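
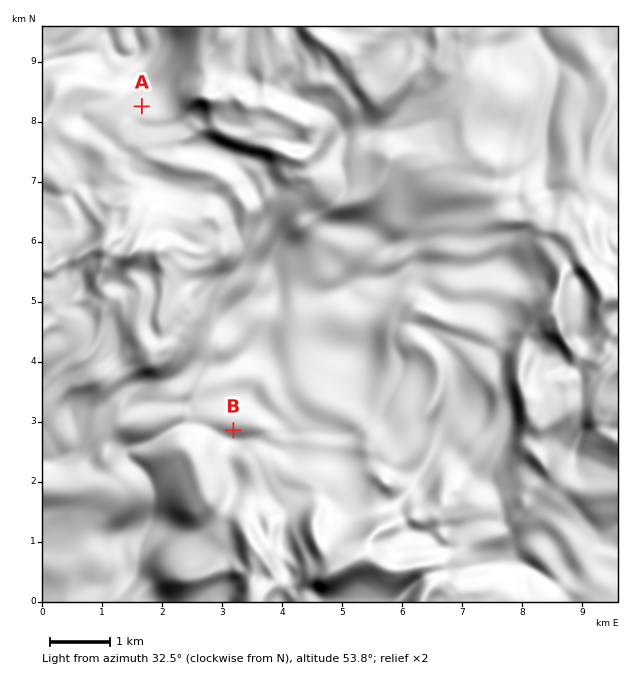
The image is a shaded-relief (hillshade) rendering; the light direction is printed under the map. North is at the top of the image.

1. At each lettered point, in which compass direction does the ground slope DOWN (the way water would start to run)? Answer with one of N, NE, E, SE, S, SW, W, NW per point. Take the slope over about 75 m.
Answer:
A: N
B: S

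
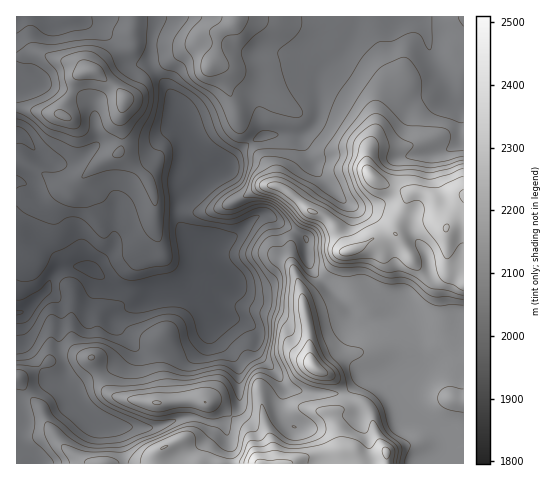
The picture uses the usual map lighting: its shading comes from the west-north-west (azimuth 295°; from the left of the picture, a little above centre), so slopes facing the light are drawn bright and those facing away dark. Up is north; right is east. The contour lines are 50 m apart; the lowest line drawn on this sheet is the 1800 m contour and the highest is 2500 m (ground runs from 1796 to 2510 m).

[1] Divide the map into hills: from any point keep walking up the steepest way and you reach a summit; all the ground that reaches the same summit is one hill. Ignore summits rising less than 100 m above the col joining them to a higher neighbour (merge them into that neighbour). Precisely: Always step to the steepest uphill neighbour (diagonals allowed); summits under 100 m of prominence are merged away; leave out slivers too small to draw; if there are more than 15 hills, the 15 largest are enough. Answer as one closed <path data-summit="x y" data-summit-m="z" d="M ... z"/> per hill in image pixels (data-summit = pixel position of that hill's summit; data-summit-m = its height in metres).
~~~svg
<path data-summit="260 463" data-summit-m="2510" d="M33 241l-17 3 1 220 447-1 0-24-11-2-26-15-24-5-8-21-9-11-23-7-14 12-9 4-32-1-17-4-8-5-6-10-19-20 0-18-3-6-11-8-22-7-16-20-18-8-33 3-37-3-30-19-27 0-5-11-7-7z"/><path data-summit="463 195" data-summit-m="2503" d="M354 40l-5 0-10 14-17 14-4 7 0 42-2 6-10 10-8 3-36 0-18 11-16 16-20 7-27 29-4 10 1 12 6 11 12 14 8-5 25-2 12-7 12-13 10-5 10 4 29 17 4 4 2 21 6 12 40 40 13 6 32-2 17 16 4 8 0 21-3 9-24 20 9 27 25 5 26 15 10 1 1-333-6-1-10-11-28 6-11-1-16-14-19-28-10-10z"/><path data-summit="90 70" data-summit-m="2232" d="M155 16l-72 0-1 5-2 3-17 2-11-2-7-8-29 1 0 226 17-2 6 3 17 13 5 11 27 0 27 18 29 4 38-3 13-15 1-27-14-16-5-13 0-7 6-14 24-24-12-18-10-19-16-44-19-27 0-14 6-25z"/><path data-summit="314 367" data-summit-m="2490" d="M265 214l-12 5-12 13-12 7-19 1-11 4-3 2 0 24-8 13-5 3 23 9 16 20 28 10 8 11 0 18 19 20 6 10 8 5 17 4 32 1 9-4 15-12 18 4 10 8 8-8 12-7 5-5 3-9 0-21-6-12-15-12-32 2-13-6-43-43-5-14 0-16z"/><path data-summit="236 17" data-summit-m="2228" d="M356 16l-200 1-5 23-1 23 19 27 16 44 10 19 12 17 21-7 16-16 18-11 36 0 8-3 10-10 2-6 0-42 4-7 24-22 8-17z"/><path data-summit="157 403" data-summit-m="2303" d="M209 318l-4 21-17 15-13 3-28-4-10-5-6-6-2 11-9 9-53 28 9 13 14 14 16 9 47 2 32-11 9 0 20 6 10 0 14-13 2-6-1-36-6-12-20-21-3-7z"/>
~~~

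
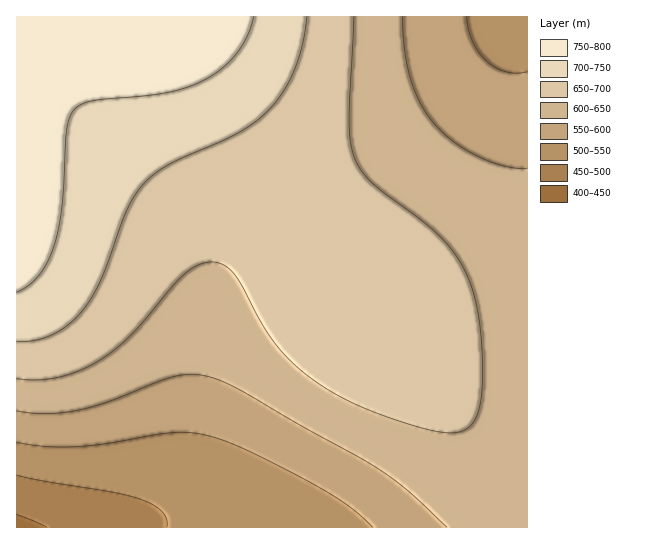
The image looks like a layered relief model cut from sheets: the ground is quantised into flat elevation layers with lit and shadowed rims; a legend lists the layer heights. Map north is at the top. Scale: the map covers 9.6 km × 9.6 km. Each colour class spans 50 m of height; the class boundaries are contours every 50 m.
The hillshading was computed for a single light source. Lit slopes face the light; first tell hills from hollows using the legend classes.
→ W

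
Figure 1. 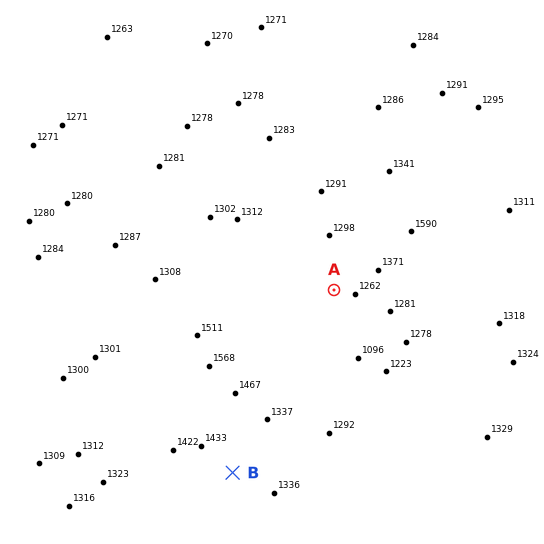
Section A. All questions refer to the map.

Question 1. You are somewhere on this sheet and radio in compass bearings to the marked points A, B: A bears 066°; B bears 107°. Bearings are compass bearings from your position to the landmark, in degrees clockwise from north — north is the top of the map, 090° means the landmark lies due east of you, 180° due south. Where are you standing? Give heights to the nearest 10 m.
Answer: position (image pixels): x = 50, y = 417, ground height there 1300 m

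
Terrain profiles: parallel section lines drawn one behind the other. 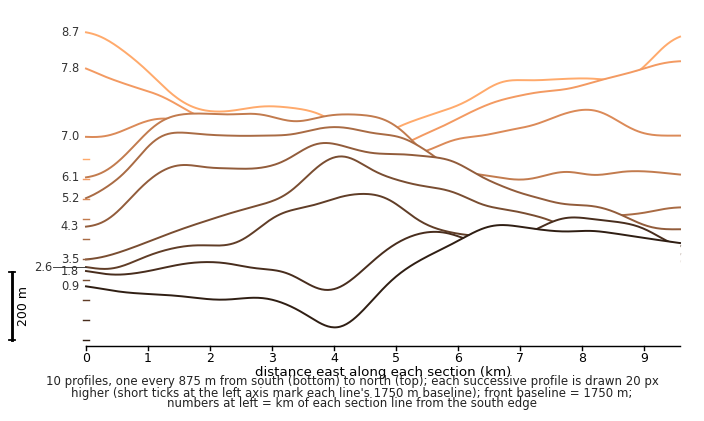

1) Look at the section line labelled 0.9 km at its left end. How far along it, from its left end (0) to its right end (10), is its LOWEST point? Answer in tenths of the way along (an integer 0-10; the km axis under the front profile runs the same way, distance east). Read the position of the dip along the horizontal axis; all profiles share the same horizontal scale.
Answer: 4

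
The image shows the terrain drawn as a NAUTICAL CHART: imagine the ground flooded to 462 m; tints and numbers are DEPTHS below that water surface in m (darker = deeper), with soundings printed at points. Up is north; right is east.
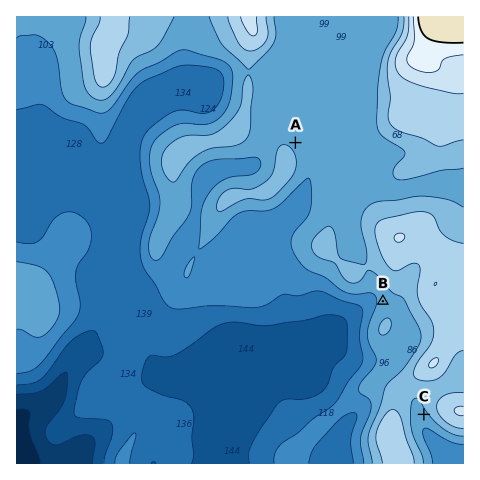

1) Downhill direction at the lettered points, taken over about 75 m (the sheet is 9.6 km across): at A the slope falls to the NE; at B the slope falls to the W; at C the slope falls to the SW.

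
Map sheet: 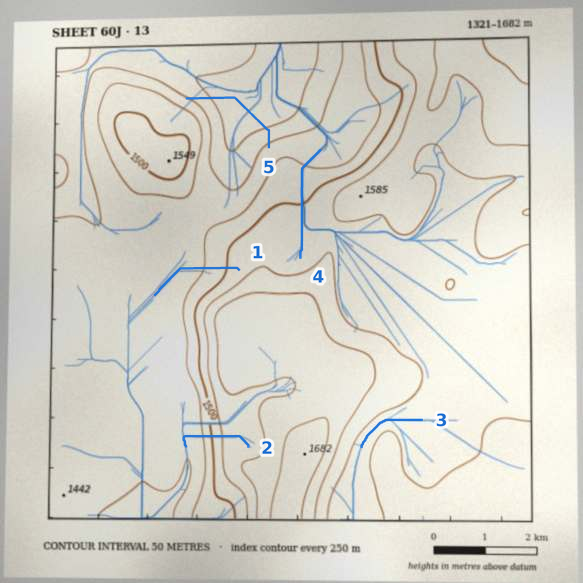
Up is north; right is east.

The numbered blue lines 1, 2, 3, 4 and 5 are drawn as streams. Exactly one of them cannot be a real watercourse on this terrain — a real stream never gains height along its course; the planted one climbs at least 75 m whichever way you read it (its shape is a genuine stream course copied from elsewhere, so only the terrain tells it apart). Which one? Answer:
5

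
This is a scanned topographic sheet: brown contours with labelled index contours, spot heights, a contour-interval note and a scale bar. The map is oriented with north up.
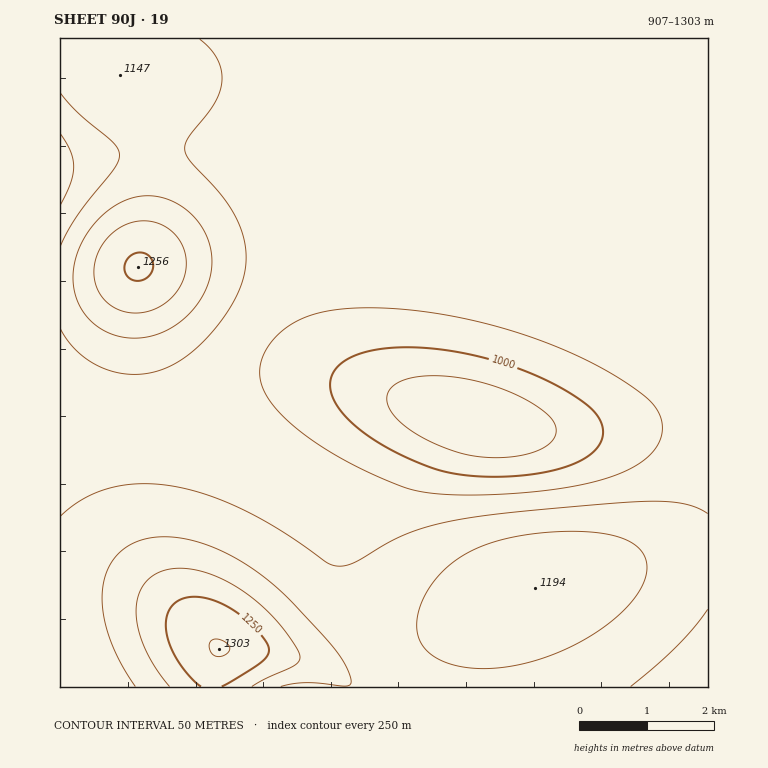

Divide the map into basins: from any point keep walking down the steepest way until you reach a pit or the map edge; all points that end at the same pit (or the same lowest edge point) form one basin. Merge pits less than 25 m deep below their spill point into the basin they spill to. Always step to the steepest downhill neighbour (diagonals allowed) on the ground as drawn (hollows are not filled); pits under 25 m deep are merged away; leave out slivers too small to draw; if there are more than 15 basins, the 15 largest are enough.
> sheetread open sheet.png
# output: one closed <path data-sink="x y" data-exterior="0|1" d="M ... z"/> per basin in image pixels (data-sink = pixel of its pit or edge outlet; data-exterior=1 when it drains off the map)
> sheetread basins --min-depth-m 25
<path data-sink="474 419" data-exterior="0" d="M708 38l-648 1 0 28 16 0 40 7 7 2 9 9 9 18 8 44 0 70-8 47-8 6-15 5-31 7-27 2 0 403 648 0z"/><path data-sink="60 169" data-exterior="1" d="M76 67l-16 1 0 215 38-3 38-12 5-4 3-12 5-35 0-70-10-49-7-13-9-9z"/>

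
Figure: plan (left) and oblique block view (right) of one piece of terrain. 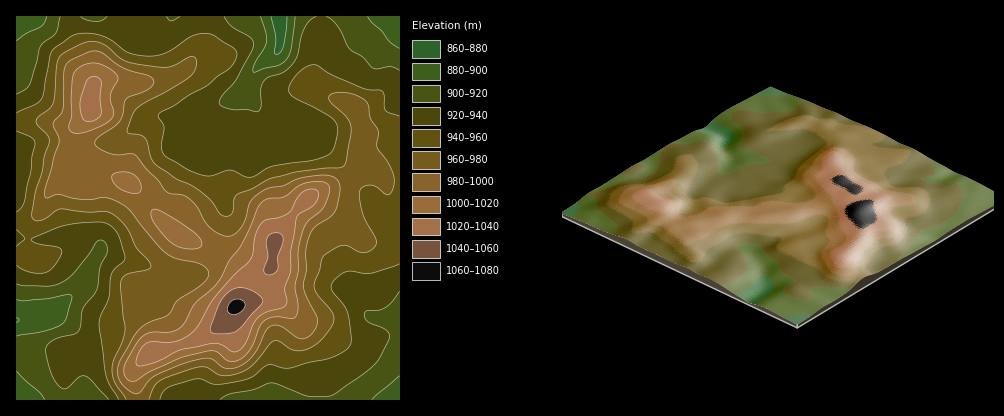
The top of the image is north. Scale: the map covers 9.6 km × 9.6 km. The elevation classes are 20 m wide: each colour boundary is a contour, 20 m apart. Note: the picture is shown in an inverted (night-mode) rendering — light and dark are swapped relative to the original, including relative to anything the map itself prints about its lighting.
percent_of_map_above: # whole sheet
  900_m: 97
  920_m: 86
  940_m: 59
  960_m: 40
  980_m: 24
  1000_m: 12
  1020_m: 6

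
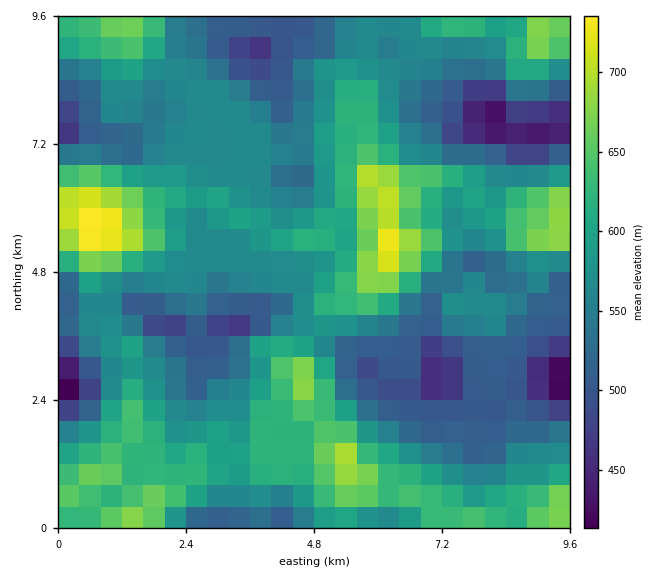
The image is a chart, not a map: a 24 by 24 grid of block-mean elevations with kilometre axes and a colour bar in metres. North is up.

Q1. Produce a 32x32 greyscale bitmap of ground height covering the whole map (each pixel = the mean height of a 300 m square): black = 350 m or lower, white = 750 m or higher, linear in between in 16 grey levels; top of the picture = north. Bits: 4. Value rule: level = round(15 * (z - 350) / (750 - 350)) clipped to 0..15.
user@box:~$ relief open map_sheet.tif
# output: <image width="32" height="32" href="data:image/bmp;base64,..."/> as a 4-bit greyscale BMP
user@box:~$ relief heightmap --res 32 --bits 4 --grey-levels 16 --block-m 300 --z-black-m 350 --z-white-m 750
<image width="32" height="32" href="data:image/bmp;base64,Qk12AgAAAAAAAHYAAAAoAAAAIAAAACAAAAABAAQAAAAAAAACAAATCwAAEwsAABAAAAAAAAAAAAAAABEREQAiIiIAMzMzAERERABVVVUAZmZmAHd3dwCIiIgAmZmZAKqqqgC7u7sAzMzMAN3d3QDu7u4A////AKq8zKhmZnZomZiImru6q8y6qrzKl3iHeaq6mruqqqrMzLqru6mImYq8zLuqqYmqq6vLqqqqmaqqvdyqqYh4iYqqu6qqqoqqqr3KqYh2Z4iIiaqqqJqJqqq9uYhmZmZ4eHeKupiJiaqqu6h2ZmZmZmZFerqIeIiqq7qGZmZWVmZUJGmqh2eImry4ZlVURmZlQyRomIdmaIrMt2VWVEVmZDJFeJmHZmeay5dmZlRGZmVDV4modlZnmpmHZmZlVmZmVGiIhlVmRWeIiId2Znh4ZmZoiGVmdlVWeaqql2aIiHZmZ5dmeIZmd3iqvLl2iIiHdmmoiIiIiIiImr3Ll3iGaHaby6mIiIiIiIm97Ll2ZniHze3LqIiIiZqprO3Kh3irvN7u3KmIiJmqqazty5iJvMze7suoiZqYiamt26mImrvM3u3LqZqpiIiKvey6ipmrzMzLuqqYiIhmir7sy6qYmZuaqYiIiIiIZ4q9yquph3d4d3ZniIiIiHiaq6iHZmZUVkZmZ4iIiIh4mqqoh1RDMzRGeHd4iIiHaJqqmGZkMkREVniIeIiIdmeKqohmZDNWVWZ4iIiIh2ZniaqIdmZFeHZ3iZiIiHVWaJmZiIh2Z5qYmaqqiHZkRWd4iIiIh4iruqq7u5h2ZVVlZ4h4iIiInMuqvMyXdmZmZmeIiJq7qZvL"/>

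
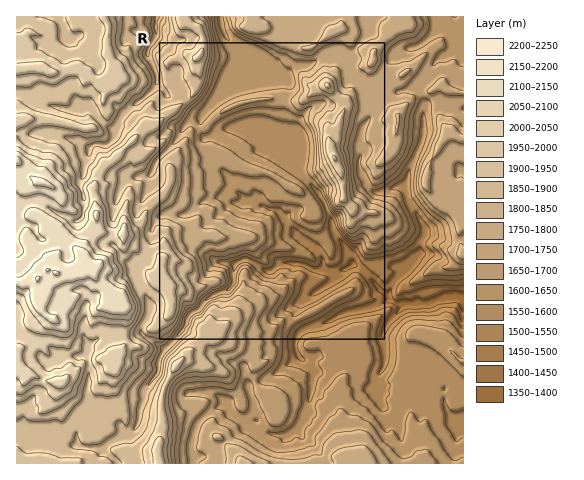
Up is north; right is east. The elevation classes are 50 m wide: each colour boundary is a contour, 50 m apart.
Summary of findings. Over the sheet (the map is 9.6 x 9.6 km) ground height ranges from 1350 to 2200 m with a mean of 1760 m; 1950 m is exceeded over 15.1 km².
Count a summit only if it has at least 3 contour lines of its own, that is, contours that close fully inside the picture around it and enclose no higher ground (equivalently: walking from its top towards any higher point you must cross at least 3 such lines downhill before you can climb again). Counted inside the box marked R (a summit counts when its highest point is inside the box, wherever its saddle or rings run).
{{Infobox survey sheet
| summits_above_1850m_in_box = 1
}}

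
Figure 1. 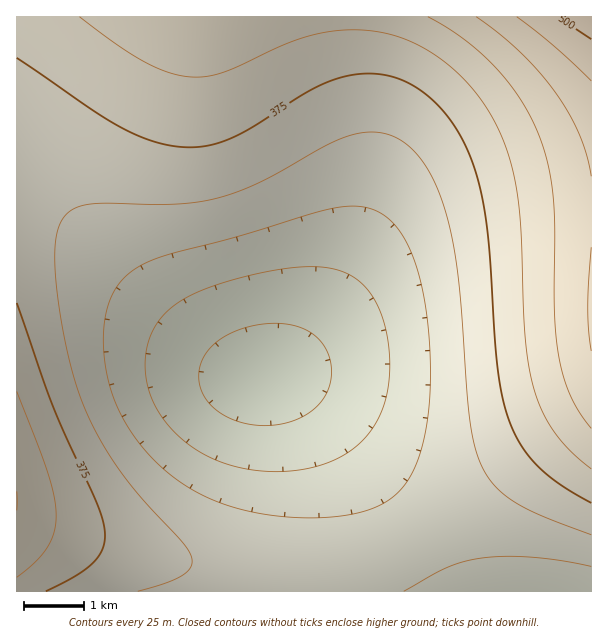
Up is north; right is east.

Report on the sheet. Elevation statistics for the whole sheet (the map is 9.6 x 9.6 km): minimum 265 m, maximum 520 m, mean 355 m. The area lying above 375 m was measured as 28.9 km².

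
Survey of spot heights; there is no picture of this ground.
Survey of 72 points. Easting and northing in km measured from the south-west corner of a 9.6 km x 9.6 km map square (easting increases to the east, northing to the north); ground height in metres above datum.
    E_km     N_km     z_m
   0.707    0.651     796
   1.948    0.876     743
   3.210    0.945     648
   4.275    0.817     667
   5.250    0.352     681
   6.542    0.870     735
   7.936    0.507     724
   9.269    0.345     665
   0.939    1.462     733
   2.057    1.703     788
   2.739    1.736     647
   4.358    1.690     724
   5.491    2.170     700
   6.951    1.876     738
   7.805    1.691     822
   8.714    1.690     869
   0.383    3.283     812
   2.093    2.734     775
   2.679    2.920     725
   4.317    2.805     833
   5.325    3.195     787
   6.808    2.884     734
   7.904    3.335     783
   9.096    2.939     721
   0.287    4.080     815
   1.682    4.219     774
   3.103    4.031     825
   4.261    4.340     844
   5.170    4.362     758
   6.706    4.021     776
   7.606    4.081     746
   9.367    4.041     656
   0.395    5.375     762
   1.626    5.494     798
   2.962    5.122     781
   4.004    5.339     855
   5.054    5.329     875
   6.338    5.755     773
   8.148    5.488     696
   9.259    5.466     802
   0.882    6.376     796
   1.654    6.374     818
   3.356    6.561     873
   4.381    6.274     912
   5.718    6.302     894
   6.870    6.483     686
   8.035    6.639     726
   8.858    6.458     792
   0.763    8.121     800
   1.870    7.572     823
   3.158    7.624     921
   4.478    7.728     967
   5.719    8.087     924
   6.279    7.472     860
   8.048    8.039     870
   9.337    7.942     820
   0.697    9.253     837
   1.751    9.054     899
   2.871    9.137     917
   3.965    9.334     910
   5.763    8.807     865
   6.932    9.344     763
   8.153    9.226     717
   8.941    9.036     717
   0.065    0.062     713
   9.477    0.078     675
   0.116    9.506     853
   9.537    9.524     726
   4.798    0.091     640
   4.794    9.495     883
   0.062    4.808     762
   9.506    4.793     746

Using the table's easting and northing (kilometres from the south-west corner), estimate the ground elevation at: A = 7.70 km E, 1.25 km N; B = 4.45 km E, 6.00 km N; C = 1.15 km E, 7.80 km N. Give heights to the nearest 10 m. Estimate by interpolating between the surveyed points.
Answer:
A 810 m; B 950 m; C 790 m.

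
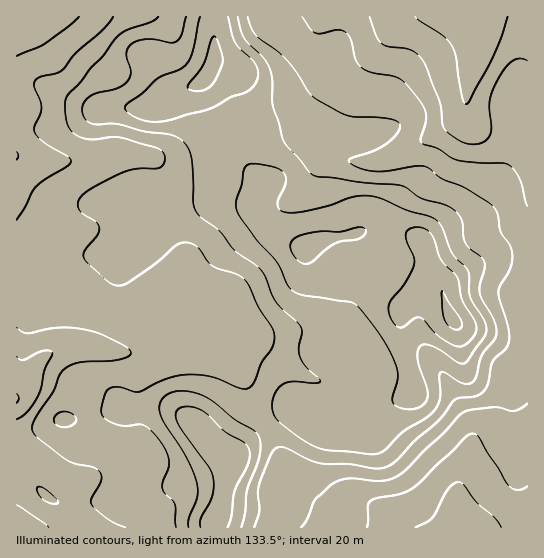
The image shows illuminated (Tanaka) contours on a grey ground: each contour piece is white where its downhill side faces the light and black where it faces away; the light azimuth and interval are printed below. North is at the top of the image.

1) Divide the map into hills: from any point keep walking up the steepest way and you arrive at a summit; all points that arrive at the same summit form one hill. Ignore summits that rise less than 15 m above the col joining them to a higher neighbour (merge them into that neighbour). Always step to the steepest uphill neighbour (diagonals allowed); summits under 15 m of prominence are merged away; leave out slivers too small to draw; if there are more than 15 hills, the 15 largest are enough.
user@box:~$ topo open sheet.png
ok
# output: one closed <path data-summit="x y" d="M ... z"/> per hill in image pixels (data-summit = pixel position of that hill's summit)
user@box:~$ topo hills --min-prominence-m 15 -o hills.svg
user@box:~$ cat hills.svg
<path data-summit="453 319" d="M527 16l-124 0-32 36-12 8-28 13-4 9-22 31-2 9 2 17-10-7-13 0-44 11-13 10-5 9-10 10-8 4-24 0-9-4-11-11-9-5-19-3-13 0-19 6-21 2-42 0-19-4 1 371 60 0 2-22-3-13-7-10 10 0 19-7 21-3 8-4 9-8 3-6-3-66 4-18 0-10-3-6 14 5 12 0 27-9 24-6 7 2 18 20 8 18 4 17 26 44 8 36 21 9 14 11 5 12 0 14 203-1z"/><path data-summit="205 79" d="M402 16l-385 0-1 139 19 6 42 0 21-2 19-6 13 0 19 3 9 5 11 11 9 4 24 0 8-4 10-10 5-9 13-10 44-11 13 0 8 5 0-15 2-9 22-31 4-9 28-13 12-8 14-14z"/><path data-summit="231 457" d="M218 345l-28 6-27 9-12 0-15-5 4 6 0 10-4 18 3 66-12 14-8 4-21 3-19 7-10 0 4 4 4 11 1 30 245 0 2-2 0-12-5-12-14-11-21-9-8-36-26-44-7-24-12-20z"/>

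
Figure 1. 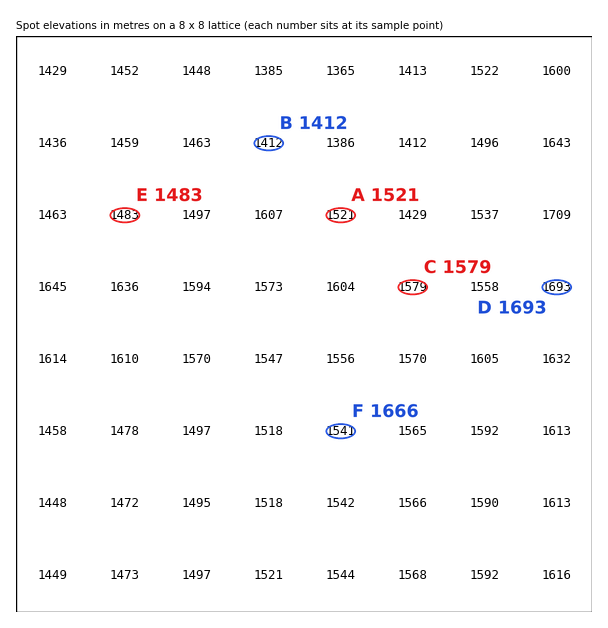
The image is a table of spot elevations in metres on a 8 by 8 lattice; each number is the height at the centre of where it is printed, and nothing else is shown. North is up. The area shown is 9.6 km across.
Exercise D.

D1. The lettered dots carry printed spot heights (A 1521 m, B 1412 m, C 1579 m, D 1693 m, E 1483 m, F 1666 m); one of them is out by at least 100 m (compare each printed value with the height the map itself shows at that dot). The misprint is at F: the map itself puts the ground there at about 1541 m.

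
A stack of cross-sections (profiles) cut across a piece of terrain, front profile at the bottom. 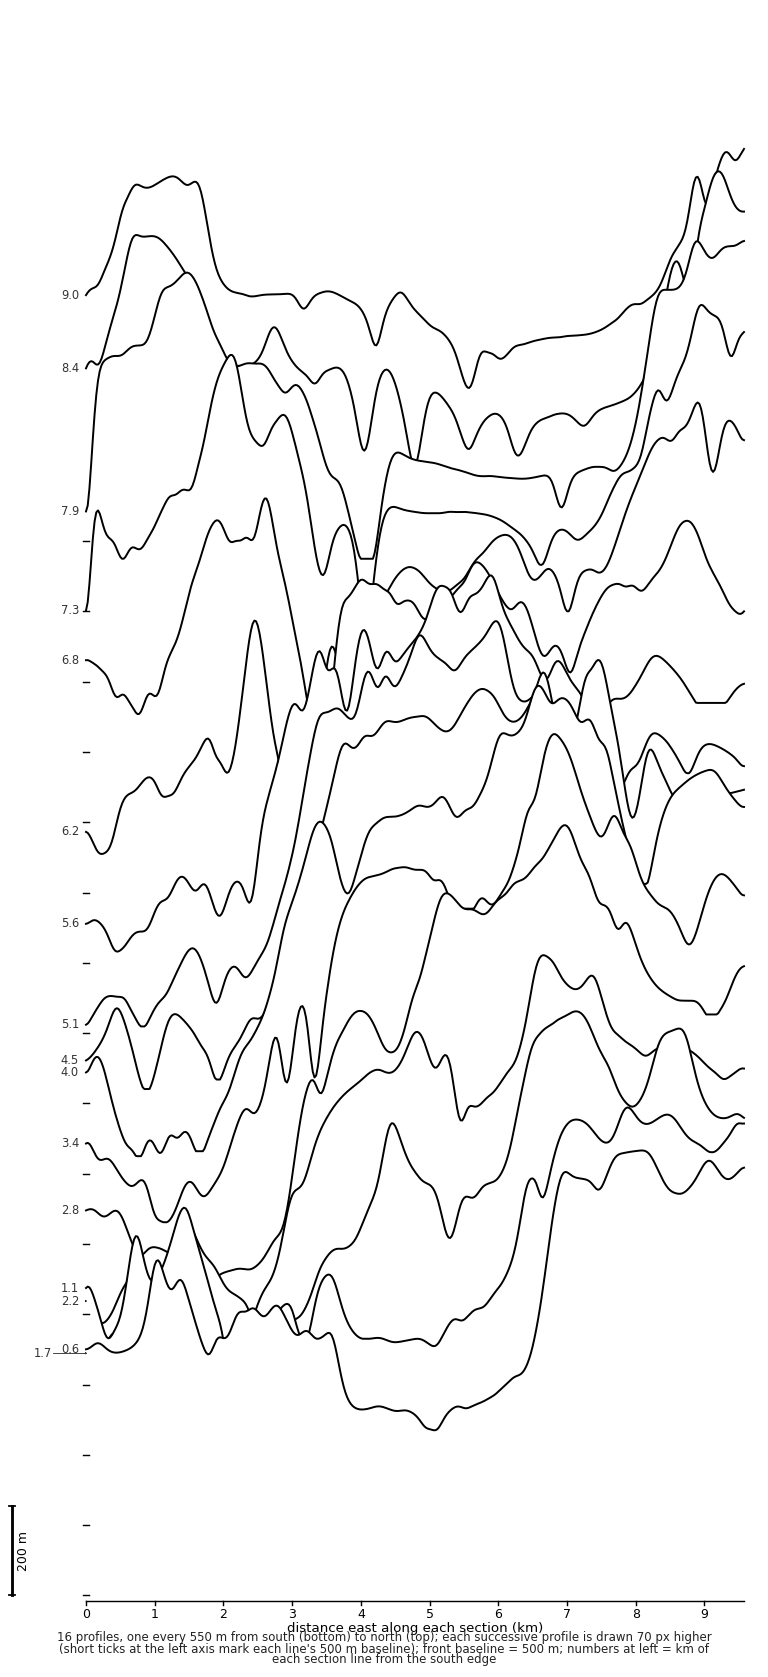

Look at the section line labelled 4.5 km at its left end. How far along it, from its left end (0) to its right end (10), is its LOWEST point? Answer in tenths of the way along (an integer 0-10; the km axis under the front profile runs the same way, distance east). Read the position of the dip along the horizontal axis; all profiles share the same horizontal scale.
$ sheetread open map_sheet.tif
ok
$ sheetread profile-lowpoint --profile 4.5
1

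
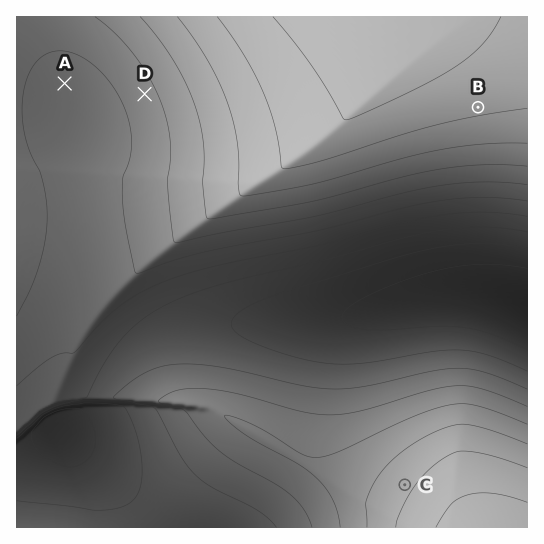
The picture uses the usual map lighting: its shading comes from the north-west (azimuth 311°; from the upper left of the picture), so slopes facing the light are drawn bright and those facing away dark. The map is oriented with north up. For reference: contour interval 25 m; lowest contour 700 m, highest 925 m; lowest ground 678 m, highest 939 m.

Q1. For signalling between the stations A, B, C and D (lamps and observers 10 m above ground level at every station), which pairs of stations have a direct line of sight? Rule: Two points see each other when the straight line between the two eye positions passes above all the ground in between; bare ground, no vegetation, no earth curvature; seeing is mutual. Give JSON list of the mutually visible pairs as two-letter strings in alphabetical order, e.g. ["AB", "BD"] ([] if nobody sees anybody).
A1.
["AD", "BC"]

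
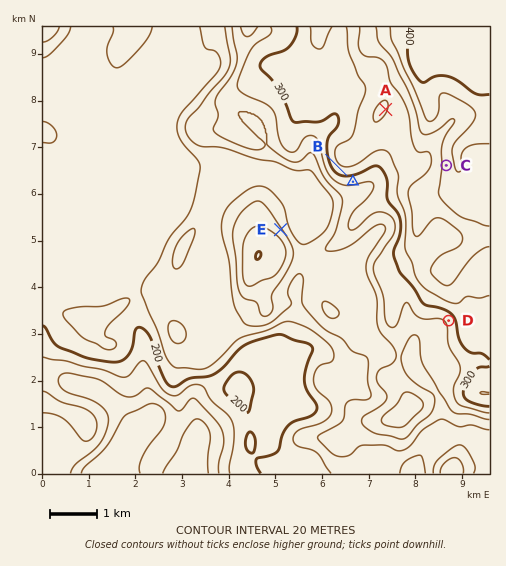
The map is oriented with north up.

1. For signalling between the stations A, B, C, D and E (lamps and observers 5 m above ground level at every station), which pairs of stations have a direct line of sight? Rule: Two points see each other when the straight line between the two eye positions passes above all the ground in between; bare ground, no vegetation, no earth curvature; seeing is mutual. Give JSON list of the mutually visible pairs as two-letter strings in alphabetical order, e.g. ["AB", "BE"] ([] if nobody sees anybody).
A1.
["AC", "BC", "BE", "CE"]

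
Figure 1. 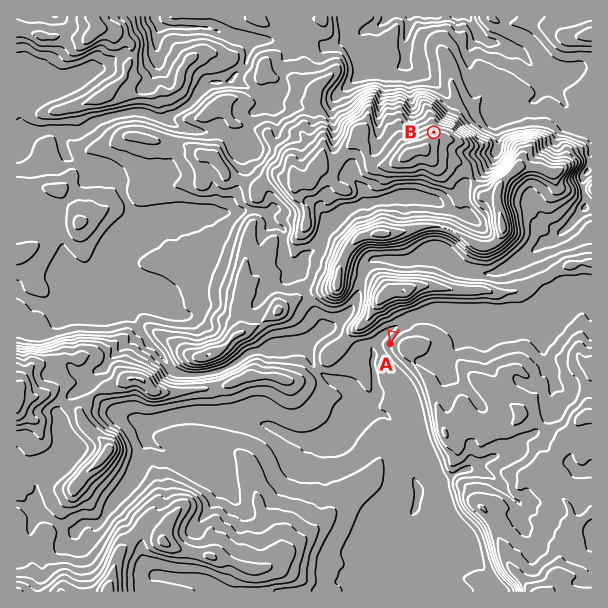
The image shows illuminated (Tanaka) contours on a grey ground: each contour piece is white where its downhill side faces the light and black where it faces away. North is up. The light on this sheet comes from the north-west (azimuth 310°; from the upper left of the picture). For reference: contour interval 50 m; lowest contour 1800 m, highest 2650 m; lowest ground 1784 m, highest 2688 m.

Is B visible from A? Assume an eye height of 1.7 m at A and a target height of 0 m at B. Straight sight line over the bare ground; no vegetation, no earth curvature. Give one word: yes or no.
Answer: no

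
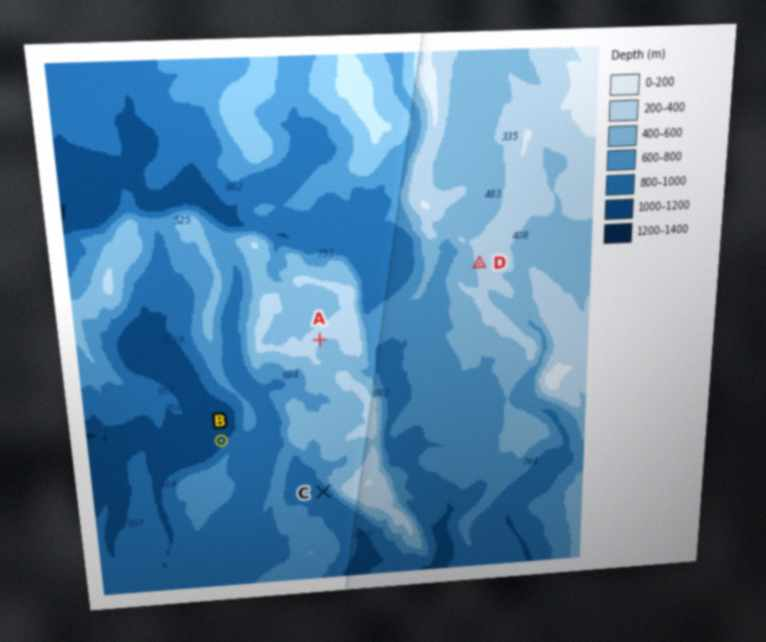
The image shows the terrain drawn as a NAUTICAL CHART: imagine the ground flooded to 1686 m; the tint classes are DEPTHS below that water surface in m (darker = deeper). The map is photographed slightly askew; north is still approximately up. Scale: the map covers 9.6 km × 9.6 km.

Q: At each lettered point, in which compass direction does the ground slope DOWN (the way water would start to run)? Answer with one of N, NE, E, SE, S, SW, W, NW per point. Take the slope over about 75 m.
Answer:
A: SE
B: NW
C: SW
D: W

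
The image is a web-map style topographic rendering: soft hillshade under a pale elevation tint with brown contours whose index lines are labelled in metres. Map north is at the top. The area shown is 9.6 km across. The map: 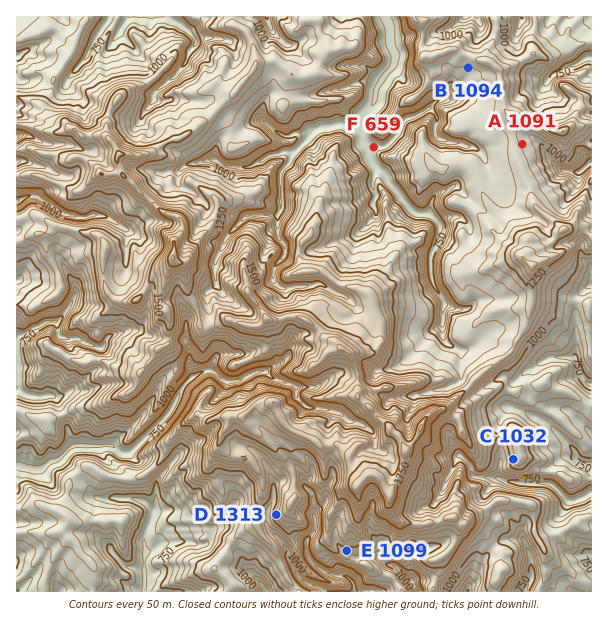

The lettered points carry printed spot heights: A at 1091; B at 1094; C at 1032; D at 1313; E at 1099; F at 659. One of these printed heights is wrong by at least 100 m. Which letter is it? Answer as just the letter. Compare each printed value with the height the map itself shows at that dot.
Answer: E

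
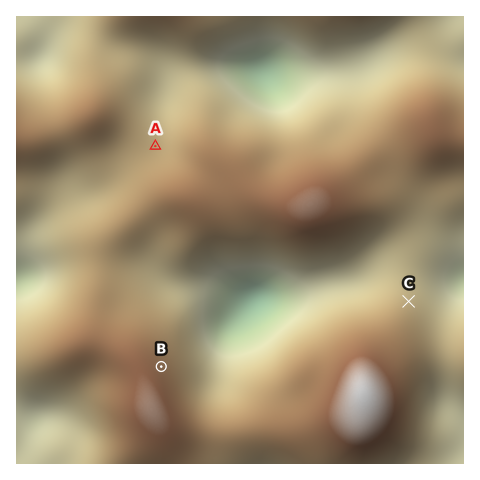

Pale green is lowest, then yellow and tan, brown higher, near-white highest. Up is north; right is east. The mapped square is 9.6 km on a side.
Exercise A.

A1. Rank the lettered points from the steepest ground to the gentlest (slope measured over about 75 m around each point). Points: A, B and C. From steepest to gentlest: B C A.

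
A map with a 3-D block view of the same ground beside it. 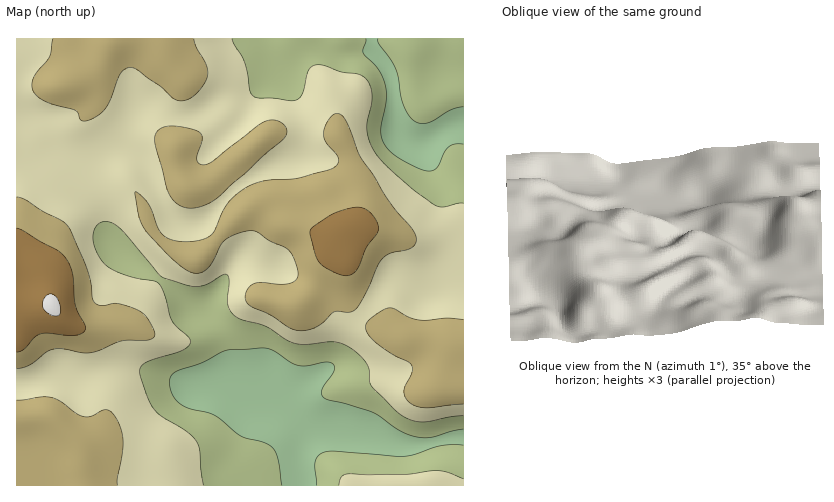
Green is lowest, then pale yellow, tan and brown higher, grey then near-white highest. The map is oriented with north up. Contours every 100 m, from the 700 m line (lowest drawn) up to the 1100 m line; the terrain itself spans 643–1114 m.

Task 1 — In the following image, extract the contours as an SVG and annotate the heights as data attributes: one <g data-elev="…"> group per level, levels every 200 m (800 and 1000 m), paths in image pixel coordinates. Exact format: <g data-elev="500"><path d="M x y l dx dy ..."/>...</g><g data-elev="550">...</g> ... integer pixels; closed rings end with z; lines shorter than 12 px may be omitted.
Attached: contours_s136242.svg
<g data-elev="800"><path d="M203 485l-3-35-3-8-10-10-25-15-8-7-6-12-8-26 1-6 6-4 38-13 5-5 0-4-18-19-7-26-6-11-5-3-20-3-14-5-11-6-7-6-7-14-2-10 2-9 7-6 8 0 9 6 40 46 5 4 24 8 9 1 10-3 15-9 5-1 2 6-1 26 4 7 6 5 27 8 21 14 8 3 12 1 28-2 8 2 8 4 10 8 7 8 2 7 1 11 3 5 23 24 9 6 9 4 10 1 39-6"/><path d="M463 479l-14-6-11-2-34 4-55-1-7 2-3 9"/><path d="M463 203l-19 4-10-2-23-17-33-31-7-11-4-12 0-10 4-19 1-10-3-11-6-8-7-2-15-2-18-7-8 0-3 2-4 4-5 21-5 7-7 2-35-4-6-5-6-30-12-23"/></g><g data-elev="1000"><path d="M17 352l7-3 10-11 6-4 7-1 29 2 7-2 3-5-10-21-3-33-7-15-9-9-40-22"/><path d="M343 275l7 0 6-4 10-24 12-16 0-6-4-8-5-6-7-3-11 0-17 5-21 13-3 5 5 22 4 9 8 6z"/></g>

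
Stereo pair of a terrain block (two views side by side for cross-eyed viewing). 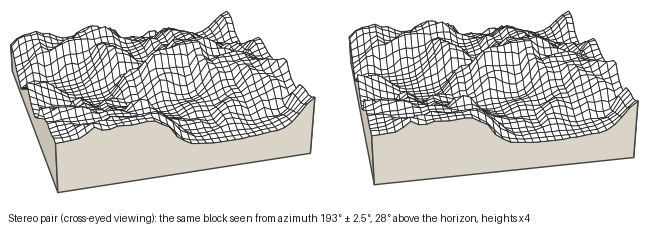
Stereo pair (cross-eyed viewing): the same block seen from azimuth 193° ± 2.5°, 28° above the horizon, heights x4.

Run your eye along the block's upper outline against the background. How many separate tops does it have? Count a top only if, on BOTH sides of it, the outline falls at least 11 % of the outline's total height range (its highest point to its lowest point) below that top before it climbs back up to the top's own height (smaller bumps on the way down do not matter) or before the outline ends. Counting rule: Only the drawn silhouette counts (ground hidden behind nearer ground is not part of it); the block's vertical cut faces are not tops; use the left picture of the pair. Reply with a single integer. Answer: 3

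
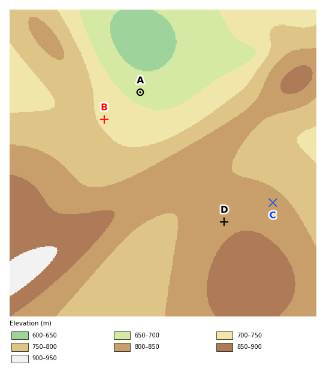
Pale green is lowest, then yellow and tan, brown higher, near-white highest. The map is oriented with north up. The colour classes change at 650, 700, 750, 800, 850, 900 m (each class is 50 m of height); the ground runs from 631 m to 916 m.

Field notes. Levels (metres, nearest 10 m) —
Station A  680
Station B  750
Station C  810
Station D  840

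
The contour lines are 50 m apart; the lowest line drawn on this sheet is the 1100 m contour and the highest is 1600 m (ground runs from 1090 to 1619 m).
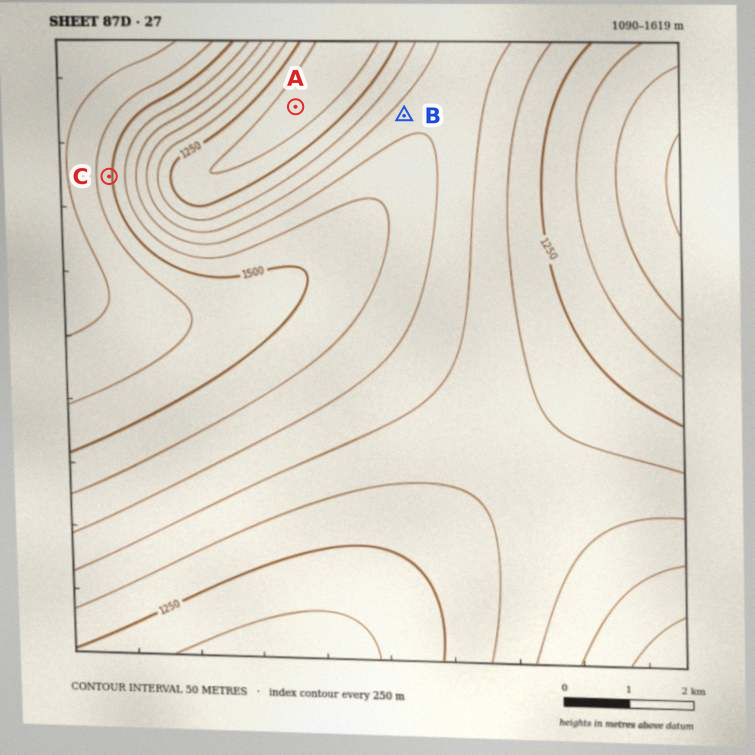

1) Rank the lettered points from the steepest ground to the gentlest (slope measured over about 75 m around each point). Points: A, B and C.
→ C B A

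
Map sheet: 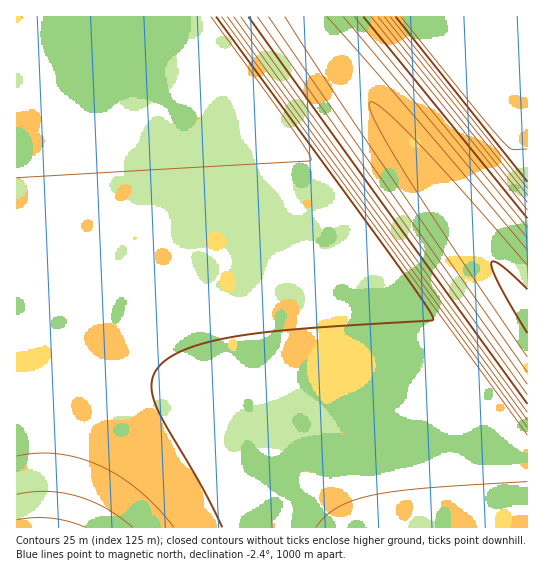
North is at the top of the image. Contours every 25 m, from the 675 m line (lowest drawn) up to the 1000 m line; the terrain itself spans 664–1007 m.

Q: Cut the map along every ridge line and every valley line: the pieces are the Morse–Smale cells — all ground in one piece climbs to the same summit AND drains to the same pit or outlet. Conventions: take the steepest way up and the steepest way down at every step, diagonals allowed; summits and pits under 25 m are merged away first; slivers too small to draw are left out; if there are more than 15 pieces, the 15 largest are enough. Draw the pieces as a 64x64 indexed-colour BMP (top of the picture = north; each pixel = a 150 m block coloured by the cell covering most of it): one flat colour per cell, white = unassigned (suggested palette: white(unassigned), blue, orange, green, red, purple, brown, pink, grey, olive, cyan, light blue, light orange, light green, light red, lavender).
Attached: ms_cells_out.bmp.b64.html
<image width="64" height="64" href="data:image/bmp;base64,Qk12CAAAAAAAAHYAAAAoAAAAQAAAAEAAAAABAAQAAAAAAAAIAAATCwAAEwsAABAAAAAAAAAA////ALR3HwAOf/8ALKAsACgn1gC9Z5QAS1aMAMJ34wB/f38AIr28AM++FwDox64AeLv/AIrfmACWmP8A1bDFACIiIiIiIiIiIiIiIiIiIiIiIiIiERERERERERERERERIiIiIiIiIiIiIiIiIiIiIiIiIiEREREREREREREREREiIiIiIiIiIiIiIiIiIiIiIiIiIRERERERERERERERESIiIiIiIiIiIiIiIiIiIiIiIiIRERERERERERERERERIiIiIiIiIiIiIiIiIiIiIiIiIREREREREREREREREREiIiIiIiIiIiIiIiIiIiIiIiIRERERERERERERERERESIiIiIiIiIiIiIiIiIiIiIiIRERERERERERERERERERIiIiIiIiIiIiIiIiIiIiIiIREREREREREREREREREREiIiIiIiIiIiIiIiIiIiIiIRERERERERERERERERERESIiIiIiIiIiIiIiIiIiIiIRERERERERERERERERERERIiIiIiIiIiIiIiIiIiIiIREREREREREREREREREREREiIiIiIiIiIiIiIiIiIiIRERERERERERERERERERERESIiIiIiIiIiIiIiIiIiIRERERERERERERERERERERERIiIiIiIiIiIiIiIiIiEREREREREREREREREREREREREiIiIiIiIiIiIiIiIiERERERERERERERERERERERERESIiIiIiIiIiIiIiIhERERERERERERERERERERERERERIiIiIiIiIiIiIiIhEREREREREREREREREREREREREREiIiIiIiIiIiIiIRERERERERERERERERERERERERERESIiIiIiIiIiIhERERERERERERERERERERERERERERERIiIiIiIiIiIREREREREREREREREREREREREREREREREiIiIiIiIRERERERERERERERERERERERERERERERERERERERERERERERERERERERERERERERERERERERERERERERERERERERERERERERERERERERERERERERERERERERERERERERERERERERERERERERERERERERERERERERERERERERERERERERERERERERERERERERERERERERERERERERERERERERERERERERERERERERERERERERERERERERERERERERERERERERERERERERERERERERERERERERERERERERERERERERERERERERERERERERERERERERERERERERERERERERERERERERERERERERERERERERERERERERMRERERERERERERERERERERERERERERERERERERERERMxEREREREREREREREREREREREREREREREREREREREREzEREREREREREREREREREREREREREREREREREREREREzMREREREREREREREREREREREREREREREREREREREREzMxEREREREREREREREREREREREREREREREREREREREzMzERERERERERERERERERERERERERERERERERERERETMzMRERERERERERERERERERERERERERERERERERERETMzMxERERERERERERERERERERERERERERERERERERETMzMzERERERERERERERERERERERERERERERERERERETMzMzMRERERERERERERERERERERERERERERERERERERMzMzMxERERERERERERERERERERERERERERERERERERMzMzMzERERERERERERERERERERERERERERERERERERMzMzMzMRERERERERERERERERERERERERERERERERERMzMzMzMxERERERERERERERERERERERERERERERERERMzMzMzMzEREREREREREREREREREREREREREREREREREzMzMzMzMREREREREREREREREREREREREREREREREREzMzMzMzMxEREREREREREREREREREREREREREREREREzMzMzMzMzEREREREREREREREREREREREREREREREREzMzMzMzMzMRERERERERERERERERERERERERERERERETMzMzMzMzMxERERERERERERERERERERERERERERERETMzMzMzMzMzERERERERERERERERERERERERERERERETMzMzMzMzMzMRERERERERERERERERERERERERERERETMzMzMzMzMzMxERERERERERERERERERERERERERERERMzMzMzMzMzMzERERERERERERERERERERERERERERERMzMzMzMzMzMzMRERERERERERERERERERERERERERERMzMzMzMzMzMzMxERERERERERERERERERERERERERERMzMzMzMzMzMzMzEREREREREREREREREREREREREREREzMzMzMzMzMzMzMREREREREREREREREREREREREREREzMzMzMzMzMzMzMxEREREREREREREREREREREREREREzMzMzMzMzMzMzMzEREREREREREREREREREREREREREzMzMzMzMzMzMzMzMREREREREREREREREREREREREREzMzMzMzMzMzMzMzMxERERERERERERERERERERERERETMzMzMzMzMzMzMzMzERERERERERERERERERERERERETMzMzMzMzMzMzMzMzMRERERERERERERERERERERERETMzMzMzMzMzMzMzMzMxERERERERERERERERERERERETMzMzMzMzMzMzMzMzMz"/>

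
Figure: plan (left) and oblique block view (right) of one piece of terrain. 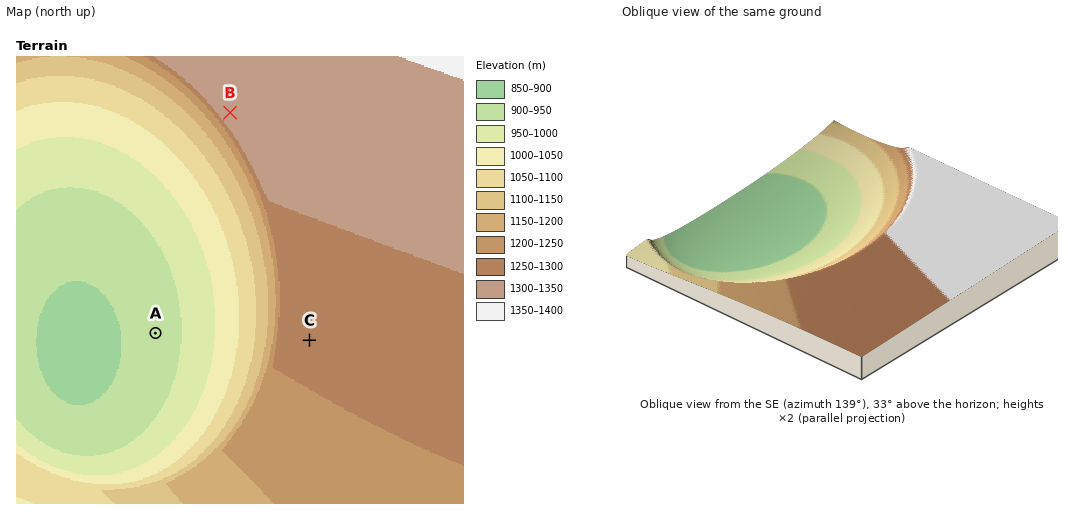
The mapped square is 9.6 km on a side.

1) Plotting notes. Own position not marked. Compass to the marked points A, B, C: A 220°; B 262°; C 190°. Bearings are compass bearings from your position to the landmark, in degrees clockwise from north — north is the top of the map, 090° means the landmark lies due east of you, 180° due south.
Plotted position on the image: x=353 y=96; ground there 1340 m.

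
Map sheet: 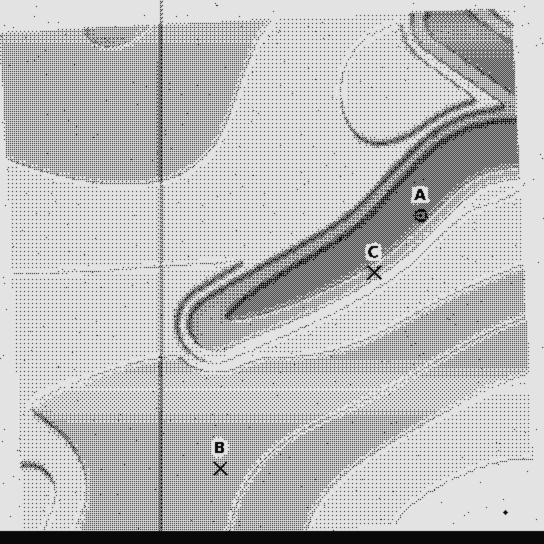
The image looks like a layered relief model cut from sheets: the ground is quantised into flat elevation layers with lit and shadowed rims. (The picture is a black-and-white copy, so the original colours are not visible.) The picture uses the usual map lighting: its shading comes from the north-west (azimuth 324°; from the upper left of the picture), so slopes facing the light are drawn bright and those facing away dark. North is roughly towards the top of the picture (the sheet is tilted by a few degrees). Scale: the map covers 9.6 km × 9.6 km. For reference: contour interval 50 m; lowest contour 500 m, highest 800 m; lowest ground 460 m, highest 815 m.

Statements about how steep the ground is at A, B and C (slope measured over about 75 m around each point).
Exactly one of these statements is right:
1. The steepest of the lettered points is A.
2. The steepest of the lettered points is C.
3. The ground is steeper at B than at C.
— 2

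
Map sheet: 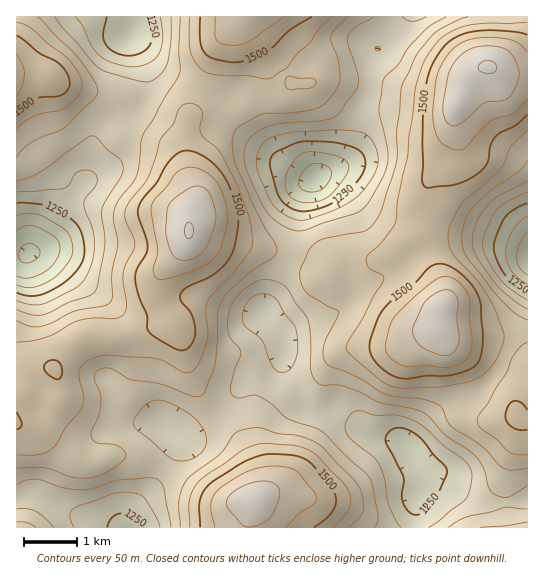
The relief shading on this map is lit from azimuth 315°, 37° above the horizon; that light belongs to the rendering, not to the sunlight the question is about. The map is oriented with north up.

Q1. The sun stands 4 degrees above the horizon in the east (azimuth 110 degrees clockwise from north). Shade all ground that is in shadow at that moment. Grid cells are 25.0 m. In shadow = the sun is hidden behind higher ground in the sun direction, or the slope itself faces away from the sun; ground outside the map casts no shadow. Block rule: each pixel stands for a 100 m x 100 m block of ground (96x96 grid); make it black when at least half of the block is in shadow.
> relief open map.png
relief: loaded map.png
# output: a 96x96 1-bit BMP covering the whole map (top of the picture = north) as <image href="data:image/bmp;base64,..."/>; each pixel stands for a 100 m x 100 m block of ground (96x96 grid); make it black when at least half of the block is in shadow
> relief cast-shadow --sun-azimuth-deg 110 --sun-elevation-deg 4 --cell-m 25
<image width="96" height="96" href="data:image/bmp;base64,Qk2+BAAAAAAAAD4AAAAoAAAAYAAAAGAAAAABAAEAAAAAAIAEAAATCwAAEwsAAAIAAAAAAAAA////AAAAAACAAAH//wAAAAAf//+AAAP//wAAAAA///+AAA///wAAAAD///8AAB///wAAAAH//+AAAD///4AAAAH//gAAAP///8AAAAP//wAAAf////AAAAH//wAAA/////gAAAD//4AAA/////wAAAB//4AAAf////wAAAAf/8AAAP////4AAAA//8AAAP////8AAAA//8AAAP////+AAAB//+AAAf/////gAAB//+AAA//////gAAD///AAA//////wAAD///AAB//////wAAH/+GAAA/////ggAAH/wAAAAf///8AAAAH/wAAAAH///4AAAAH/xwAAAA//4AAAAAD/3/AAAAH+AAAAAAD///AAAAAAAAAAAAA///AAAAAAAAAAAAAA//gAAAAAAAAAAAAAf/gAAAAAAAAAAAAAP/gAAAAAAAAAADAAD/gAAAAAAAAHAHgAA/gAAAAAAAAfgPgAAPwAAAAAAAA/gPgAAD4AAAAAAAB/wfgAAA+AAAAAAAD/4/wAAA+AAAAAAAH/9/wAAAc4AAAAAAH///4AAAB/gAAAAAP///8AAAB/4AAAAAf///8AAAB/8AAAAA////+AAAD/+AAAAB/////4AAD//h9gAD/////4AAD//3/AAD/////8AAD///8AAD/////8AAD///8AAH/////8AAD///+AAH/////+AAD///+AAD//////AAD///+AAD//////AAD///+AAB//////gAD///+AAA//////gAD////AAAf/////AAD////gAAP/////AAD////wAAH////+AAD////4AAD////8AAD////8AAD///gAAAD////+AAD///gAAAD////+AAB///wAAAD////+AAB/5/8AAAD////+AAB///+AAAD////+AAB////AAAD/////AAB///+AAAD/////AAB///+AAAD/////AAB///+AAAD/////AAD////AAAD/////AAD////AAAD/////gAH////gAAD/////gAH////gAAD/////gAH////gAAD/////gAH////gAAD/////gAH////wAAD/////gAP////wAAD/////gAP////4AAD/////AAP////4AAD////+AAH////8AAB////8AAH////+AAAf///8AAD/////AAAH///8AAB/////AAAA///8AAAf////gAAAP//+AAAD////gAAAB//+AAAA////gAAAAf/+AAAAP///gAAAAD/+AAAAH///wAAAAA/+AAAAH///wAAAAAf+AAAAH///wAAAAAf/AAAAH///4AAAAAf/AAAAH///4AAAAA//gAAAH///4AAAAA//gAAAP///8AAAAD//wAAAP///8AAAAH//wAAAf////AAAAP//4AAA/////gAAAf//8AAA/////wAAAf//8AAA/////4AAA///+AAA/////8AAA///+AAAf////+AAA////AAAf/////gAB////AAAf/////4AB////gAAP/////8AD////wAAH/////8="/>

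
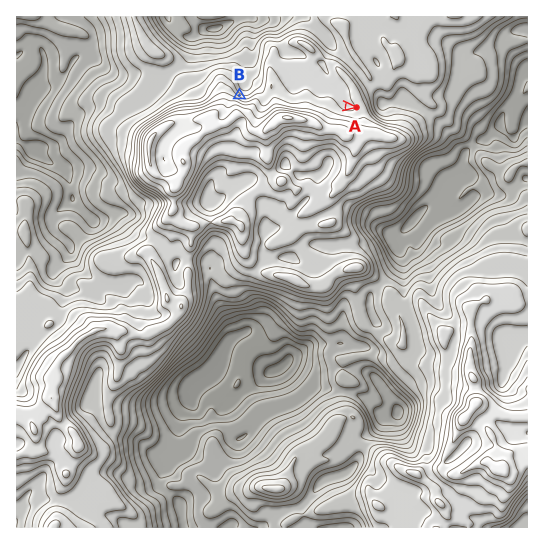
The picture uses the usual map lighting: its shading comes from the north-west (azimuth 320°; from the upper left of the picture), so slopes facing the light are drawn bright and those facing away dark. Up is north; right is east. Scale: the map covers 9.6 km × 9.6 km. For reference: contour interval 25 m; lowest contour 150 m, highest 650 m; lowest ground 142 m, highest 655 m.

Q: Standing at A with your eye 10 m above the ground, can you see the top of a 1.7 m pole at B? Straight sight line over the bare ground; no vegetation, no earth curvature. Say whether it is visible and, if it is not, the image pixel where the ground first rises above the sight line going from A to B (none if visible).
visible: false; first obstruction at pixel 330 105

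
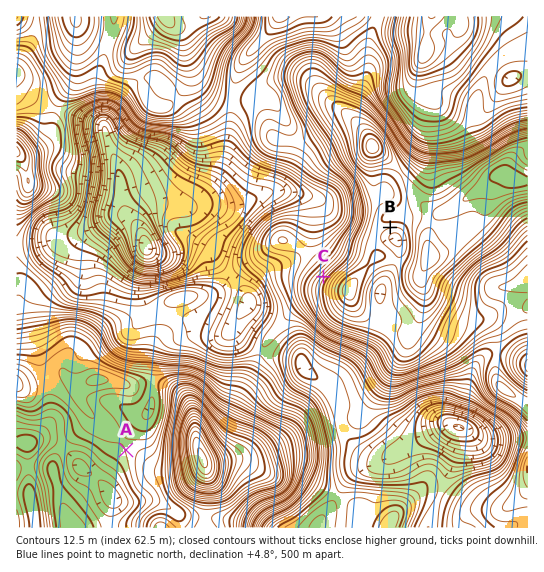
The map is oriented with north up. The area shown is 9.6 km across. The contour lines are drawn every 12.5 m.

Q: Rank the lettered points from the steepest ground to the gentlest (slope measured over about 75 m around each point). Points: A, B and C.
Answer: C B A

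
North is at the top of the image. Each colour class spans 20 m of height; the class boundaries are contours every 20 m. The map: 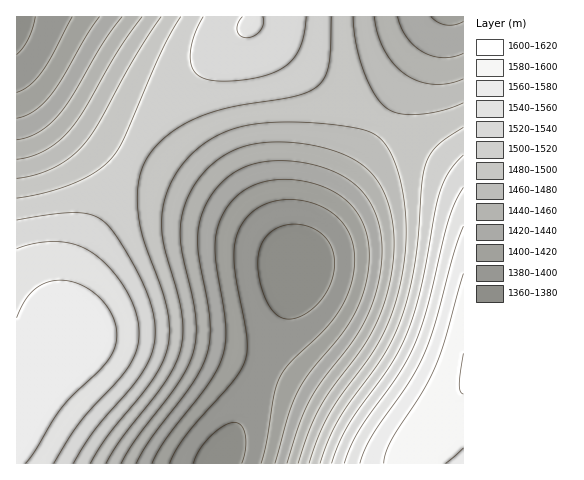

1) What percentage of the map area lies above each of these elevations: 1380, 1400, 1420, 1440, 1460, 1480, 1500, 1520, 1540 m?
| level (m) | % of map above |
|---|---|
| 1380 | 96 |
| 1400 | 88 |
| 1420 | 80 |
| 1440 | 72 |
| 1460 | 63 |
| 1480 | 52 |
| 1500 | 39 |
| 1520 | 26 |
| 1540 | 18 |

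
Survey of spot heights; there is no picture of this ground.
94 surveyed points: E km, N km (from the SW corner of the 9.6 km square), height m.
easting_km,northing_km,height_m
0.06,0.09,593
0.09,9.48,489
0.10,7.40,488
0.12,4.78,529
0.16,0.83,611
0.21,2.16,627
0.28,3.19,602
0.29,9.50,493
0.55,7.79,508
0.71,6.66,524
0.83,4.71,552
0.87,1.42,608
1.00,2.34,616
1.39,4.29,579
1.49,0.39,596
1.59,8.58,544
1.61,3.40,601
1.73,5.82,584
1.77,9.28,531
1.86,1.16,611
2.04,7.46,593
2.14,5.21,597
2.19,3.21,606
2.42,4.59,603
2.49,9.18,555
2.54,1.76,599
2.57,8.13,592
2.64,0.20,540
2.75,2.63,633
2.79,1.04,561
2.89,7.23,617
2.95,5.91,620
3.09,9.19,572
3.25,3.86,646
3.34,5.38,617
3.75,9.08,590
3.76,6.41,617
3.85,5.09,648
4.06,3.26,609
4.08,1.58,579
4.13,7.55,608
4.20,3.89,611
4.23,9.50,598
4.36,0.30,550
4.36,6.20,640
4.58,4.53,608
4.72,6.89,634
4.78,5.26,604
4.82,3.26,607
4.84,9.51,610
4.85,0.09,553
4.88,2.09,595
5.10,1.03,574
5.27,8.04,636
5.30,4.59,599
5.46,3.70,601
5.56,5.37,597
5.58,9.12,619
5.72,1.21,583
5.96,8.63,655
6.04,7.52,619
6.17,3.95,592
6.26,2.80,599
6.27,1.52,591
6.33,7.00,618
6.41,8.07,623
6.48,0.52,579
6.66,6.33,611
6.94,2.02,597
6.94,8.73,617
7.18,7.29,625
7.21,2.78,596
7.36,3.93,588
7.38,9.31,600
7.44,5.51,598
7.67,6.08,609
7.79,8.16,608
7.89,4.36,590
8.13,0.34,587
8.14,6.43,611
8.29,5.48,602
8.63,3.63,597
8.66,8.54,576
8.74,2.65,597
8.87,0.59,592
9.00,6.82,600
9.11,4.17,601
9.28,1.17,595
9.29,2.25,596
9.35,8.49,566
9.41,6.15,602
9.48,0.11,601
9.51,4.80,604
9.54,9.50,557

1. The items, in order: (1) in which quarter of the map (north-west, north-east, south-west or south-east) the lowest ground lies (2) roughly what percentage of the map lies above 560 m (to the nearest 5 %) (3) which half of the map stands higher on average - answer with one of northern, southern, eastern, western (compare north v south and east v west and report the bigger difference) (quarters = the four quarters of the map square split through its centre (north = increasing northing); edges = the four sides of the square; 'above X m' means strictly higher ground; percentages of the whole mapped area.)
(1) The lowest point lies in the north-west quarter of the map.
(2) About 85 % of the map lies above 560 m.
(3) Taken as a whole, the eastern half is higher than the western.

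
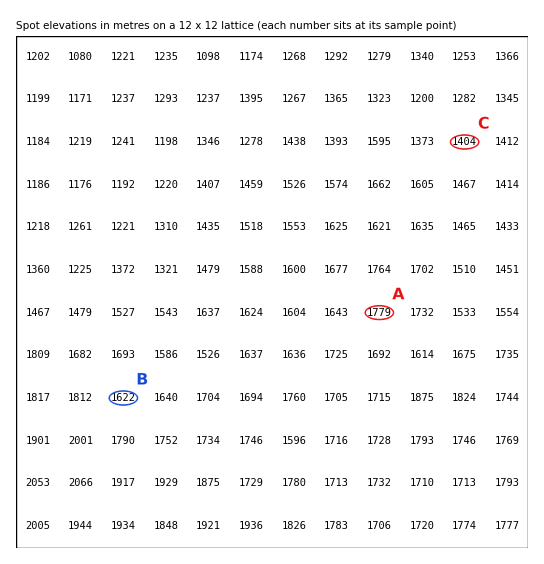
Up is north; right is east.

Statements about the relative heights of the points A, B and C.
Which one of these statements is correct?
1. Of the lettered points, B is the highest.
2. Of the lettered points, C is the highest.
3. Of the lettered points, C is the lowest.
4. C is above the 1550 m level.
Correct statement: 3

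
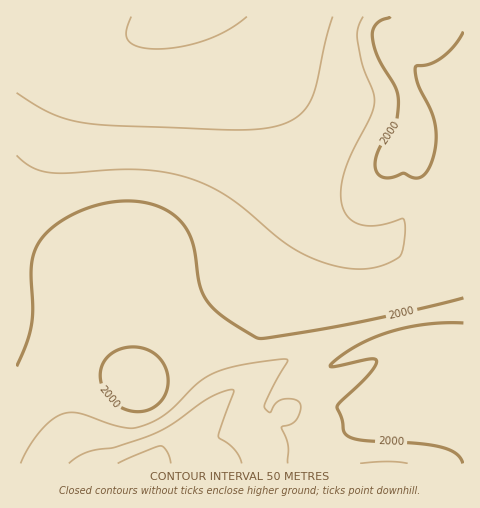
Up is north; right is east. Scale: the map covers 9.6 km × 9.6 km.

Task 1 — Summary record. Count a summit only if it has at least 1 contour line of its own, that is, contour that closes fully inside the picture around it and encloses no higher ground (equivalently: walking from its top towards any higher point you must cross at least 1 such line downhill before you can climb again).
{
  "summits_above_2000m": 1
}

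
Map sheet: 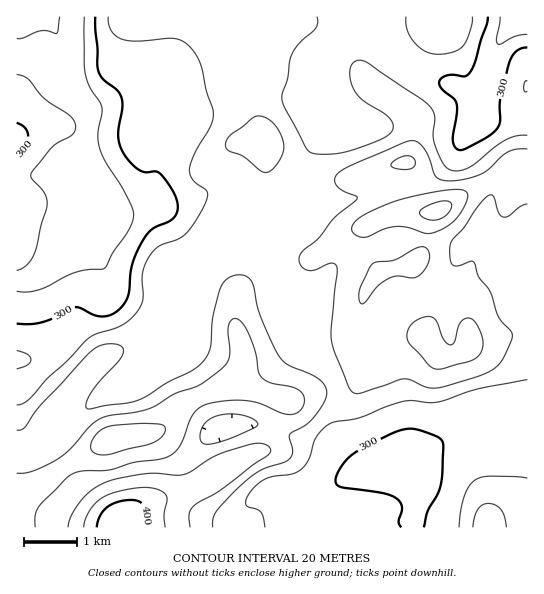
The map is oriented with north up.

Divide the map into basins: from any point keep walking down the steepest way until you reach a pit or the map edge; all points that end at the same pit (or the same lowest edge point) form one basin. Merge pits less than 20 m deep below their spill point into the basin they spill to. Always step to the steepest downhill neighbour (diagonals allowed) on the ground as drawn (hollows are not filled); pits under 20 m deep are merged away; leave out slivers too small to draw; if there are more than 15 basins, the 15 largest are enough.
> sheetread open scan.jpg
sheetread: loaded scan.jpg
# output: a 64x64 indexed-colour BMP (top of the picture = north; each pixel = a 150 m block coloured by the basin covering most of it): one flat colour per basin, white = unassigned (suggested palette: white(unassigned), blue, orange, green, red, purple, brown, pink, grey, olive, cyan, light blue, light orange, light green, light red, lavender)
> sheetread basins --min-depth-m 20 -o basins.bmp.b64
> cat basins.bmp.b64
<image width="64" height="64" href="data:image/bmp;base64,Qk12CAAAAAAAAHYAAAAoAAAAQAAAAEAAAAABAAQAAAAAAAAIAAATCwAAEwsAABAAAAAAAAAA////ALR3HwAOf/8ALKAsACgn1gC9Z5QAS1aMAMJ34wB/f38AIr28AM++FwDox64AeLv/AIrfmACWmP8A1bDFABERERERERIiIiIiIiIiIiIiIiIiIiIiIiIiIiIiIiIiERERERERESIiIiIiIiIiIiIiIiIiIiIiIiIiIiIiIiIREREREREREiIiIiIiIiIiIiIiIiIiIiIiIiIiIiIiIhERERERERERESIiIiIiIiIiIiIiIiIiIiIiIiIiIiIiERERERERERERERIiIiIiIiIiIiIiIiIiIiIiIiIiIiIRERERERERERERERIiIiIiIiIiIiIiIiIiIiIiIiIiIhERERERERERERERERIiIiIiIiIiIiIiIiIiIiIiIiIiERERERERERERERERESIiIiIiIiIiIiIiIiIiIiIiIiIRERERERERERERERERESIiIiIiIiIiIiIiIiIiIiIiIhERERERERERERERERERESIiIiIiIiIiIiIiIiIiIiIiERERERERERERERERERERESIiIiIiIiIiIiIiIiIiIiIRERERERERERERERERERERIiIiIiIiIiIiIiIiIiIiIhERERERERERERERERERERESIiIiIiIiIiIiIiIiIiIiERERERERERERERERERERERIiIiIiIiIiIiIiIiIiIiIREREREREREREREREREREREiIiIiIiIiIiIiIiIiIiIhERERERERERERERERERERERIiIiIiIiIiIiIiIiIiIiERERERERERERERERERERERERIiIiIiIiIiIiIiIiIiIRERERERERERERERERERERERERERIiIiIiIiIiIiIiIhERERERERERERERERERERERERERESIiIiIiIiIiIiIiEREREREREREREREREREREREREREREiIiIiIiIiIiIiIRERERERERERERERERERERERERERESIiIiIiIiIiIiIhEREREREREREREREREREREREREREREiIiIiIRIiIiIiERERERERERERERERERERERERERERESIiIiIRERIiIiIREREREREREREREREREREREREREREREREiIRERERIiIhERERERERERERERERERERERERERERERERERERERERERERERERERERERERERERERERERERERERERERERERERERERERERERERERERERERERERERERERERERERERERERERERERERERERERERERERERERERERERERERERERERERERERERERERERERERERERERERERERERERERERERERERERERERERERERERERERERERERERERERERERERERERERERERERERERERERERERERERERERERERERERERERERERERERERERERERERERERERERERERERERERERERERERERERERERERERERERERERERERERERERERERERERERERERERERERERERERERERERERERERERERERERERERERERERERERERERERERERERERERERERERERERERERERERERERERERERERERERERERERERERERERERERERERERERERERERERERERERERERERERERERERERERERERERERERERERERERERERERERERERERERERERERERERERERERERERERERERERERERERERERERERERERERERERERERERERERERERERERERERERERERERERERERERERERERERERERERERERERERERERERERERERERERERERERERERERMxERERERERERMzERERERERERERERERERERERERERERMzMRERERERERMzMzERERERERERERERERERERERERERMzMzMREREREREzMzMxEREREREREREREREREREREREREzMzMzMxERERETMzMzMxERERERERERERERERERERERETMzMzMzMzERERMzMzMzMRERERERERERERERERERERERMzMzMzMzMzMxMzMzMzMzMREREREREREREREREREREREzMzMzMzMzMzMzMzMzMzMzMRERERERERERERERERERETMzMzMzMzMzMzMzMzMzMzMxERERERERERERERERERERMzMzMzMzMzMzMzMzMzMzMzEREREREREREREREREREREzMzMzMzMzMzMzMzMzMzMzMREREREREREREREREREREzMzMzMzMzMzMzMzMzMzMzMxERERERERERERERERERETMzMzMzMzMzMzMzMzMzMzMzERERERERERERERERERERMzMzMzMzMzMzMzMzMzMzMzMRERERERERERERERERERMzMzMzMzMzMzMzMzMzMzMzMxEREREREREREREREREREzMzMzMzMzMzMzMzMzMzMzMzERERERERERERERERERETMzMzMzMzMzMzMzMzMzMzMzMRERERERERERERERERERMzMzMzMzMzMzMzMzMzMzMzMxEREREREREREREREREREzMzMzMzMzMzMzMzMzMzMzMzERERERERERERERERERETMzMzMzMzMzMzMzMzMzMzMzMRERERERERERERERERETMzMzMzMzMzMzMzMzMzMzMzMxEREREREREREREREREREzMzMzMzMzMzMzMzMzMzMzMzERERERERERERERERERETMzMzMzMzMzMzMzMzMzMzMzMREREREREREREREREREREzMzMzMzMzMzMzMzMzMzMzMxERERERERERERERERERETMzMzMzMzMzMzMzMzMzMzMz"/>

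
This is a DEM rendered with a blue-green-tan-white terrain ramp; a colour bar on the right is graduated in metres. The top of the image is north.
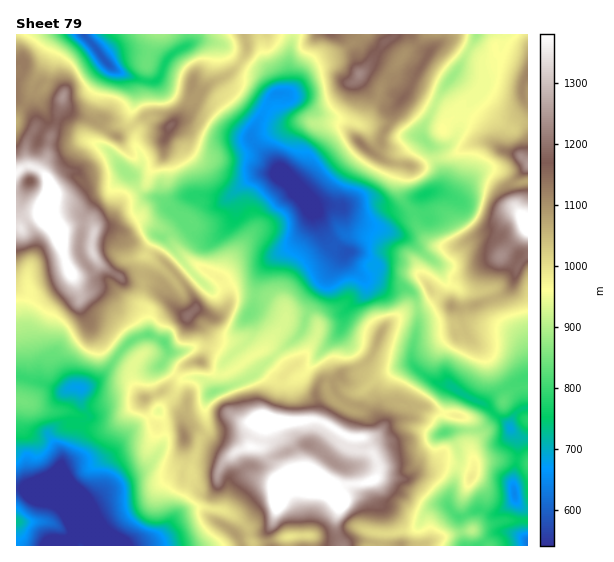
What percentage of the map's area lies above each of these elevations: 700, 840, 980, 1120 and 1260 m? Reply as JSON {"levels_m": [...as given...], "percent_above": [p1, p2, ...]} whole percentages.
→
{"levels_m": [700, 840, 980, 1120, 1260], "percent_above": [88, 72, 43, 18, 8]}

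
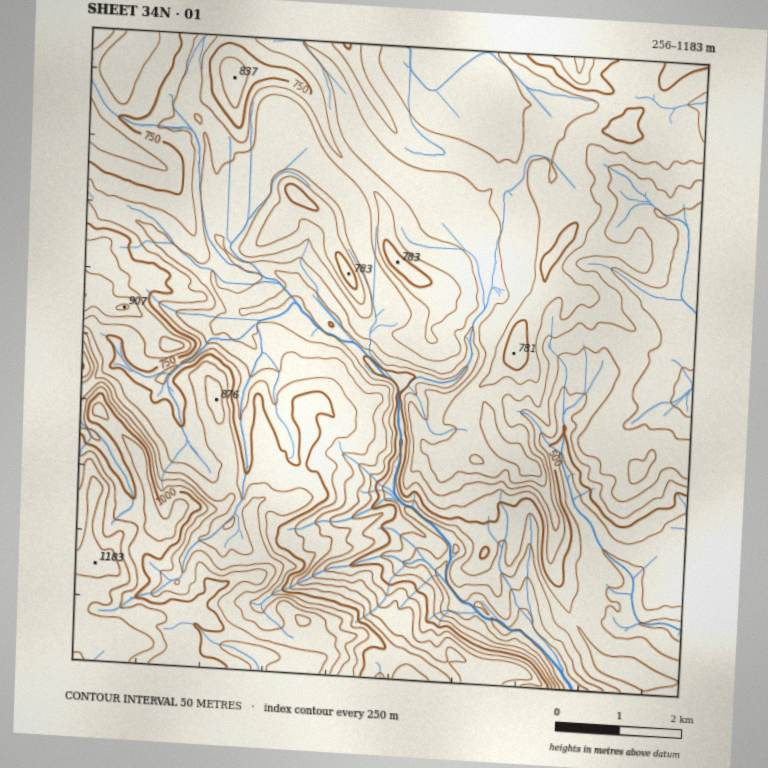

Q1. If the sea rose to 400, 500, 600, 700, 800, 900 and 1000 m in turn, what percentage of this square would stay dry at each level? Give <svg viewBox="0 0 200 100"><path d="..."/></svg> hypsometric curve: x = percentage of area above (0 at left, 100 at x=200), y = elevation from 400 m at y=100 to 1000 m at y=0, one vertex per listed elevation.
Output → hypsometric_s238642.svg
<svg viewBox="0 0 200 100"><path d="M192 100l-16-17-24-16-73-17-44-17-15-16-8-17"/></svg>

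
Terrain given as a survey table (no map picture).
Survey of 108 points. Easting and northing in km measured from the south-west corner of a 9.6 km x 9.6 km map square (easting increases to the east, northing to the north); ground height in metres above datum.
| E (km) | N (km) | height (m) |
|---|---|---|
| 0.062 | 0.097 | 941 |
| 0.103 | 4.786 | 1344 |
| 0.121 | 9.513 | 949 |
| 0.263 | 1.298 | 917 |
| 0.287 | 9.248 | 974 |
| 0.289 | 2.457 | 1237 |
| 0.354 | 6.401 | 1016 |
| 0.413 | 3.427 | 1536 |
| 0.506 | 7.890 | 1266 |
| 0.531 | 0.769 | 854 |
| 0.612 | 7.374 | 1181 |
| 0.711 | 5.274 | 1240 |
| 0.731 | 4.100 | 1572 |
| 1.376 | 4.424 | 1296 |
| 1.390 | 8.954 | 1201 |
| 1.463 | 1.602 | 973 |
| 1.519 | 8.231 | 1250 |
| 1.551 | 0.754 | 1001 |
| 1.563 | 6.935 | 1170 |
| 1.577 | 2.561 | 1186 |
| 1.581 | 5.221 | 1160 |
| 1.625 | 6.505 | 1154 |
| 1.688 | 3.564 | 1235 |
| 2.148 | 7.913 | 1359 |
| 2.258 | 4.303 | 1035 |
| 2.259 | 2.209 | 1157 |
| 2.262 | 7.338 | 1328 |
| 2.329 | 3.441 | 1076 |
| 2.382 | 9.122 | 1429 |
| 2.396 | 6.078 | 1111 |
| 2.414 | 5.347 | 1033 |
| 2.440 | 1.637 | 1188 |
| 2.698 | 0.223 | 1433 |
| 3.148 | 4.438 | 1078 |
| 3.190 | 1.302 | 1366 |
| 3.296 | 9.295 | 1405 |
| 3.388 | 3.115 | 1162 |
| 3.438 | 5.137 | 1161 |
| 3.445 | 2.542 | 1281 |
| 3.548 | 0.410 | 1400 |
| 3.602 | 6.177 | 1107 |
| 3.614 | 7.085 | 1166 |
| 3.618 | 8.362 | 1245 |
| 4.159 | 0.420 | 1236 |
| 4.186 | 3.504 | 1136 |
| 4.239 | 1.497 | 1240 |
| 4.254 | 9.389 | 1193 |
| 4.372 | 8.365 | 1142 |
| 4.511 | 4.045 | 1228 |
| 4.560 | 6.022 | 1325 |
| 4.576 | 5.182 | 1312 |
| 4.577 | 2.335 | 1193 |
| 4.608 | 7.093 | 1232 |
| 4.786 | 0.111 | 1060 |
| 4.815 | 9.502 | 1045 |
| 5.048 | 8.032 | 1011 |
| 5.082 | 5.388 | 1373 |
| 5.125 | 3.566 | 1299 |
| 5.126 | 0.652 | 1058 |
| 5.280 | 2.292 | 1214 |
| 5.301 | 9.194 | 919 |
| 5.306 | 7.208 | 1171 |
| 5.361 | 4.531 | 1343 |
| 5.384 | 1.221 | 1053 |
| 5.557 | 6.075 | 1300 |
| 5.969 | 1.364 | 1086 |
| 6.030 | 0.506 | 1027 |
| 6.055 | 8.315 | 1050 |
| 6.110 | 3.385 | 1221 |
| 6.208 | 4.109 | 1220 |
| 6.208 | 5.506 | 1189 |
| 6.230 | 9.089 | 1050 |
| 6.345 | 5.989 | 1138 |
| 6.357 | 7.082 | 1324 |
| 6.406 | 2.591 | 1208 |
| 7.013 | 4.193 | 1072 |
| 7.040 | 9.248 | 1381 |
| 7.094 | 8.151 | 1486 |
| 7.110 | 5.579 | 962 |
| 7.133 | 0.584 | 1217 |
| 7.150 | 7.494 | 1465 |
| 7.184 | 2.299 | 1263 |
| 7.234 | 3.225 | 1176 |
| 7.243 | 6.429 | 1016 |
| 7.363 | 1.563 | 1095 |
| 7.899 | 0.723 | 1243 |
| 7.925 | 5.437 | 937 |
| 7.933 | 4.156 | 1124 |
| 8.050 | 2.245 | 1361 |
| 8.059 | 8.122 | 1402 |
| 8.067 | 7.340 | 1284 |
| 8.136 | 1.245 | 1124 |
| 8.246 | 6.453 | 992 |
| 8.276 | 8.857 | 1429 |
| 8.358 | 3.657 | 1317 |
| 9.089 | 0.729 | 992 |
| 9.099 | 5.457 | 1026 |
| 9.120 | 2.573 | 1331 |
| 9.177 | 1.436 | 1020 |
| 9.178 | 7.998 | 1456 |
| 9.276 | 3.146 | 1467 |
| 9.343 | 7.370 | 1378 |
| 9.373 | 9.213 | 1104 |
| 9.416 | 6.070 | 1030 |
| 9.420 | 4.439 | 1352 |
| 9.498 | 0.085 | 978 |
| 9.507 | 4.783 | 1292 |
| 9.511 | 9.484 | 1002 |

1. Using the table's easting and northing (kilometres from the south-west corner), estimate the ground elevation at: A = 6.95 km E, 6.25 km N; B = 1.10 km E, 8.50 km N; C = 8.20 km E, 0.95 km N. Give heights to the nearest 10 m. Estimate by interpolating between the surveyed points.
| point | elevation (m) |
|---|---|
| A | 1010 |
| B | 1190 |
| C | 1160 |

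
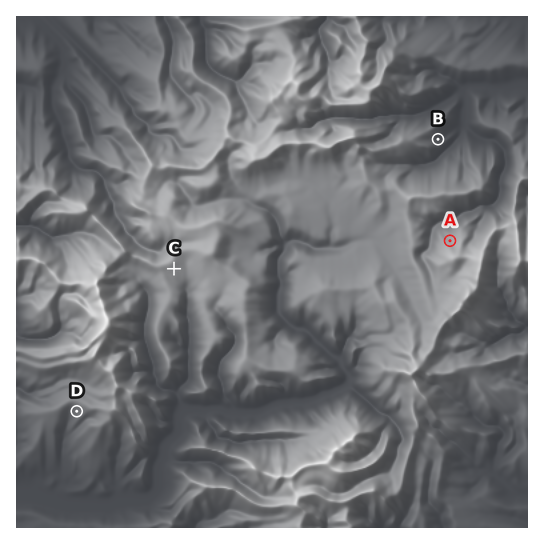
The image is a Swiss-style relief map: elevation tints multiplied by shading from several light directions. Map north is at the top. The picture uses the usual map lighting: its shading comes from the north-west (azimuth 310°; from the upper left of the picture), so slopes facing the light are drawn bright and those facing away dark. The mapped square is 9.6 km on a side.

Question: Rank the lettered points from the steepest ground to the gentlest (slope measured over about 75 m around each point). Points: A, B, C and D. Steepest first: B D A C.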